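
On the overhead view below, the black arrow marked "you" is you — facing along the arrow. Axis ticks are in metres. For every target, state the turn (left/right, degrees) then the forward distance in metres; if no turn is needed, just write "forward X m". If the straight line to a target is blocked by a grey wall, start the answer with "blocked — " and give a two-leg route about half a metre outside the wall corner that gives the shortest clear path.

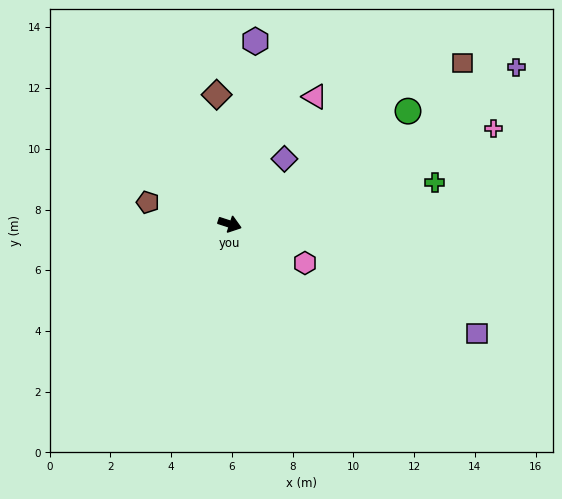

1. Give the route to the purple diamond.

turn left 68°, forward 2.8 m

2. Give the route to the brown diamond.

turn left 114°, forward 4.3 m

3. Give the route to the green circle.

turn left 50°, forward 6.9 m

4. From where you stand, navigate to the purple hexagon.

turn left 100°, forward 6.1 m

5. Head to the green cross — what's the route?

turn left 29°, forward 6.9 m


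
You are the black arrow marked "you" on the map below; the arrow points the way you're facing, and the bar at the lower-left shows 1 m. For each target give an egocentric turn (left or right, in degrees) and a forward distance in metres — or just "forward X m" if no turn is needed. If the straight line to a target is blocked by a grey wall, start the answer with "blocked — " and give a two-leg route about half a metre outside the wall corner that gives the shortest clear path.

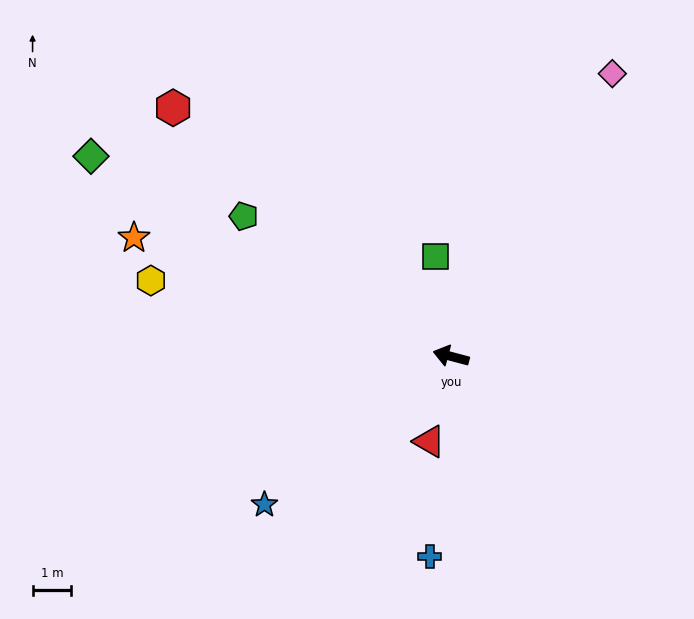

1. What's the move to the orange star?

turn right 6°, forward 8.7 m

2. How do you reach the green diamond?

turn right 14°, forward 10.6 m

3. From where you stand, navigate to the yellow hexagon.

forward 8.0 m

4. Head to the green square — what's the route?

turn right 66°, forward 2.6 m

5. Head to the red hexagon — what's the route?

turn right 27°, forward 9.6 m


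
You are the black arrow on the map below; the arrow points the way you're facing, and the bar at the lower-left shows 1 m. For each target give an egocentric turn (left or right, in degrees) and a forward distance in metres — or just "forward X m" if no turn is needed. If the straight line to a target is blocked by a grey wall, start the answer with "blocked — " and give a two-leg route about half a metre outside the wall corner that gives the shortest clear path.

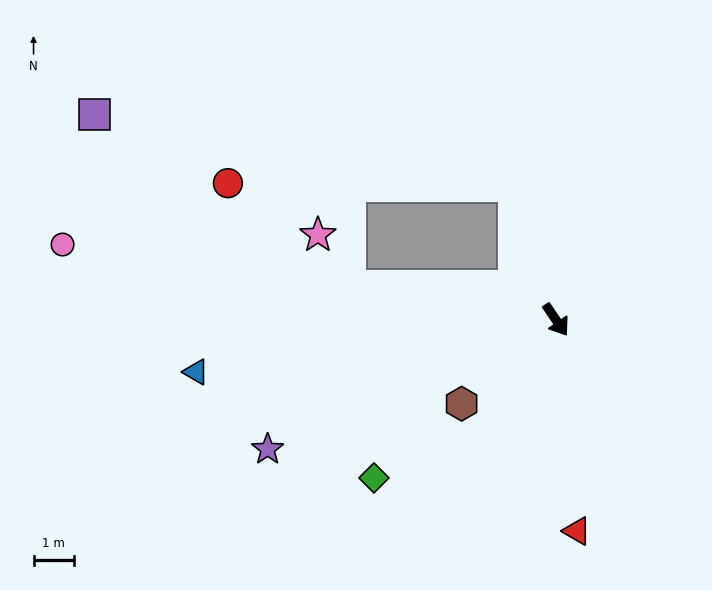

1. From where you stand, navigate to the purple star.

turn right 100°, forward 7.9 m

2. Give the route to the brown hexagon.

turn right 83°, forward 3.1 m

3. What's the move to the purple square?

blocked — turn left 162°, forward 3.5 m, then turn left 64°, forward 10.6 m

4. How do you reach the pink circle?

turn right 133°, forward 12.4 m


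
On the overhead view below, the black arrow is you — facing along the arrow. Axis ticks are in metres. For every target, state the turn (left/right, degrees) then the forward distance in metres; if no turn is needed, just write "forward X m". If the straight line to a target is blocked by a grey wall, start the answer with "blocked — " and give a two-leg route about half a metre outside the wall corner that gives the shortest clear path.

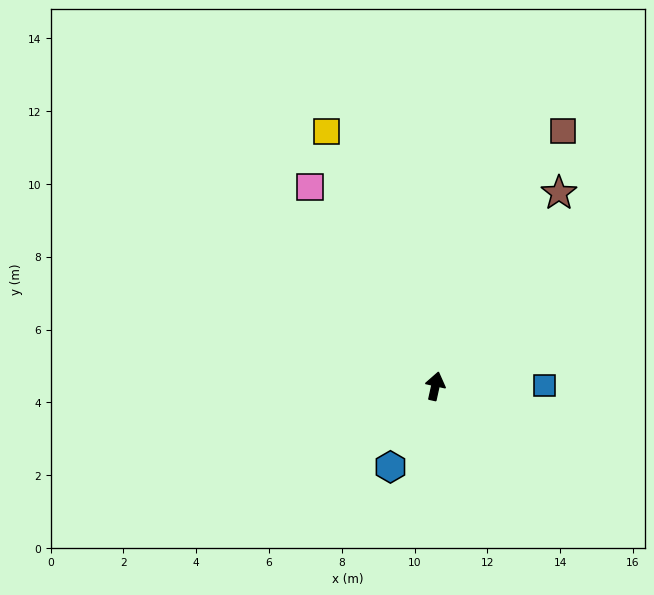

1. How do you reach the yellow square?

turn left 36°, forward 7.6 m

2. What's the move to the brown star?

turn right 20°, forward 6.3 m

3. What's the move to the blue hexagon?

turn left 163°, forward 2.5 m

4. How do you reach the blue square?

turn right 77°, forward 3.0 m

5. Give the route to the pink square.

turn left 45°, forward 6.5 m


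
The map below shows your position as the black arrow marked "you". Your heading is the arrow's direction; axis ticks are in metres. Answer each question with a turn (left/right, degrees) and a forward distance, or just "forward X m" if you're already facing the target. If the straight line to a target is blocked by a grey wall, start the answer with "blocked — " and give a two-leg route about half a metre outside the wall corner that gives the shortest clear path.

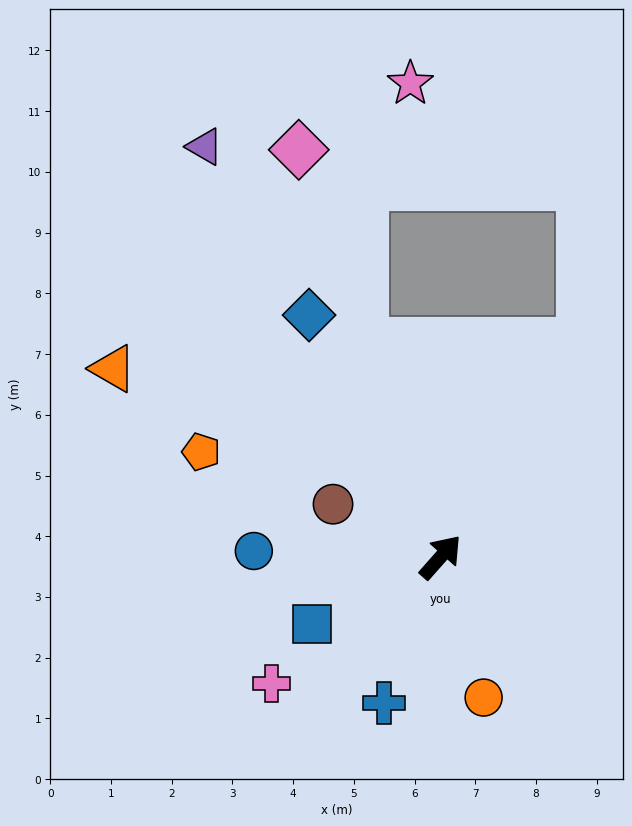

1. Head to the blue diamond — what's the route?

turn left 70°, forward 4.5 m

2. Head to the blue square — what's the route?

turn left 159°, forward 2.4 m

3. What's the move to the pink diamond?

turn left 61°, forward 7.1 m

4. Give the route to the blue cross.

turn right 160°, forward 2.6 m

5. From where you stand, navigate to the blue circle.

turn left 130°, forward 3.1 m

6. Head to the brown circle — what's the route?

turn left 105°, forward 2.0 m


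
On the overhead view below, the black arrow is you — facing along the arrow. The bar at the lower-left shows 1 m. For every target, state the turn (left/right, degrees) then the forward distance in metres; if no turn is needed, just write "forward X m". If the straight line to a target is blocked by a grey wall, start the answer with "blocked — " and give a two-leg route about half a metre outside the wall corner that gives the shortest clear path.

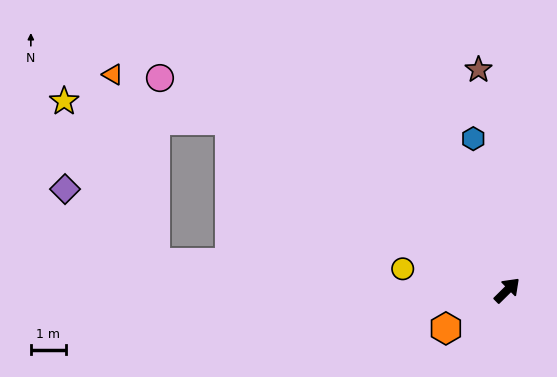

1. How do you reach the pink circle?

turn left 104°, forward 11.7 m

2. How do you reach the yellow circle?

turn left 124°, forward 3.1 m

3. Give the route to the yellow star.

blocked — turn left 104°, forward 9.4 m, then turn left 25°, forward 4.8 m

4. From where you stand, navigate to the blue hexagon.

turn left 58°, forward 4.5 m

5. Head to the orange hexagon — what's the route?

turn left 167°, forward 2.1 m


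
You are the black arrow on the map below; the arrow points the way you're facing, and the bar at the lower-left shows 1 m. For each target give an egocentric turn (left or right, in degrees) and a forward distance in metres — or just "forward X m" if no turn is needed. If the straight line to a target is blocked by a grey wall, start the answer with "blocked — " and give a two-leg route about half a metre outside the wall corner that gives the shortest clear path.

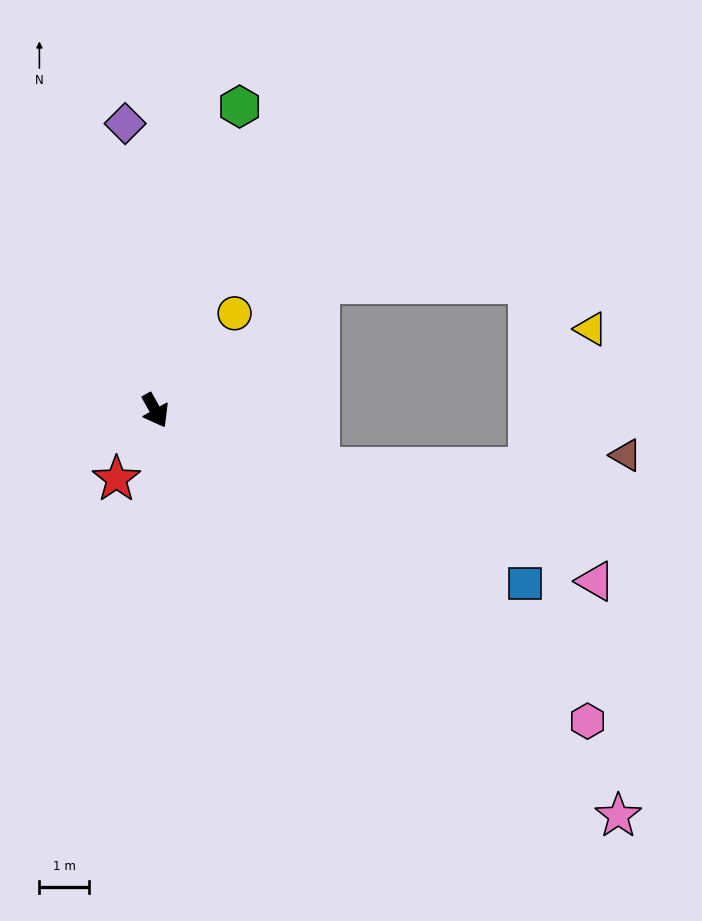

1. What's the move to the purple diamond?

turn left 157°, forward 5.8 m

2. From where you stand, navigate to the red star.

turn right 59°, forward 1.6 m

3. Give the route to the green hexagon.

turn left 135°, forward 6.3 m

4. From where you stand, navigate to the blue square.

turn left 36°, forward 8.2 m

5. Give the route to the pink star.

turn left 20°, forward 12.4 m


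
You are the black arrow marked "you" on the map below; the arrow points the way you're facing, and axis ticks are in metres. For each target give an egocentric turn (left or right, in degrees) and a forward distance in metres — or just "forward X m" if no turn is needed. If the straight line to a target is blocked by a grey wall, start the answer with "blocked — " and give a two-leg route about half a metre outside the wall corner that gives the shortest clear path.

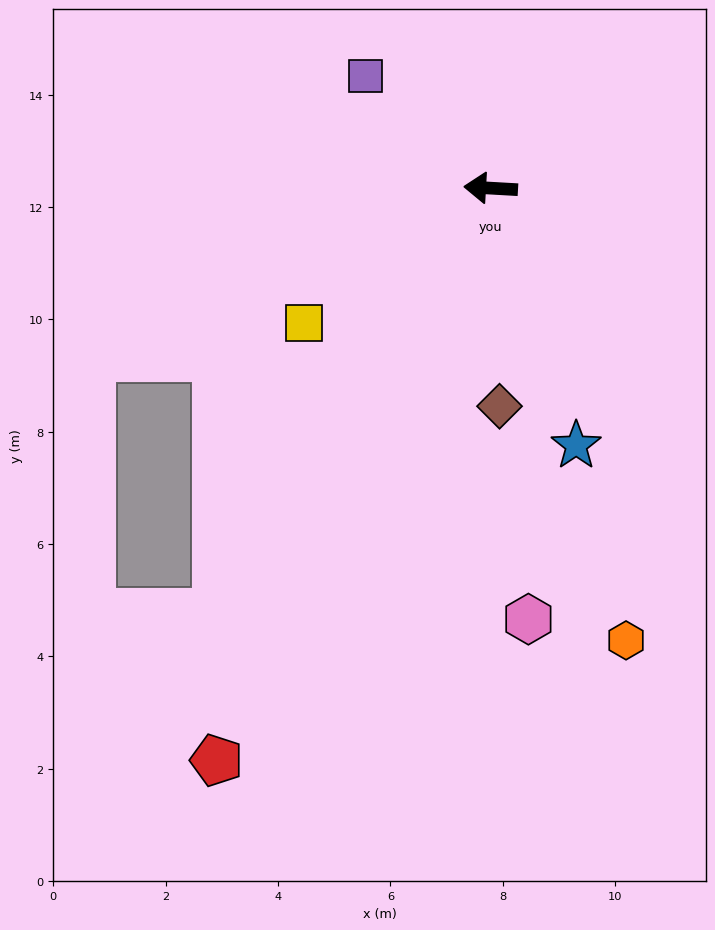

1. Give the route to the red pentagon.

turn left 68°, forward 11.3 m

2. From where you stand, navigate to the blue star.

turn left 112°, forward 4.8 m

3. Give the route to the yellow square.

turn left 39°, forward 4.1 m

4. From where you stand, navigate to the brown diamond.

turn left 96°, forward 3.9 m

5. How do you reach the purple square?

turn right 39°, forward 3.0 m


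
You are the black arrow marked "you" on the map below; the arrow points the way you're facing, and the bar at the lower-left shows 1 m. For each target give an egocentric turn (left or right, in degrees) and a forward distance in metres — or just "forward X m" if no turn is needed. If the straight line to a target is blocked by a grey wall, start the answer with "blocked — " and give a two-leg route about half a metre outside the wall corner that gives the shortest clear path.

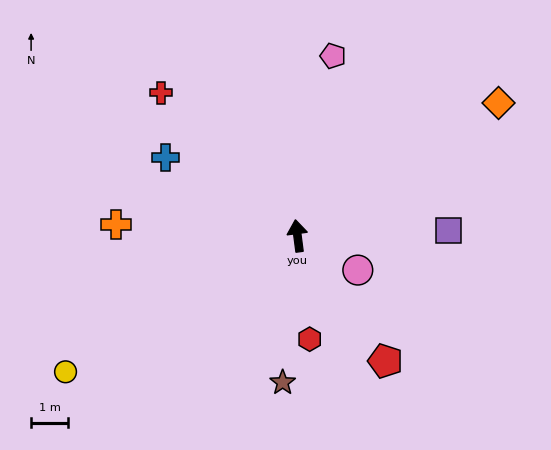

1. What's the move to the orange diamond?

turn right 64°, forward 6.6 m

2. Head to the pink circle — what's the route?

turn right 127°, forward 1.9 m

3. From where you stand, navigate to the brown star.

turn left 167°, forward 4.0 m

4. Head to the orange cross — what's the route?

turn left 79°, forward 5.0 m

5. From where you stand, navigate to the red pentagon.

turn right 152°, forward 4.2 m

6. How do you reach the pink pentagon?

turn right 19°, forward 5.0 m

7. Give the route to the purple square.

turn right 95°, forward 4.1 m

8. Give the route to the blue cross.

turn left 52°, forward 4.2 m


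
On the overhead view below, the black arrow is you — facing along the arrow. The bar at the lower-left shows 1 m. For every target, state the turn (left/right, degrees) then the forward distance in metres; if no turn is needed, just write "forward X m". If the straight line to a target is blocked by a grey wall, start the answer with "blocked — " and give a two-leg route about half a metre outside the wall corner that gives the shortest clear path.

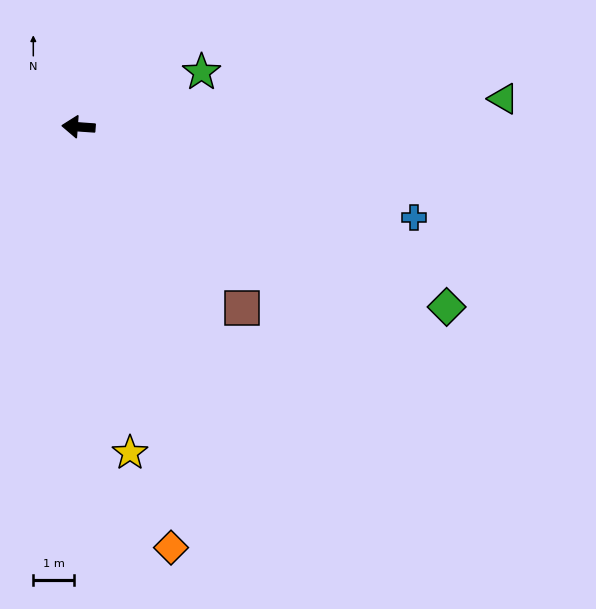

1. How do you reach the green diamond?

turn left 158°, forward 10.2 m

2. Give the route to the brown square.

turn left 136°, forward 6.1 m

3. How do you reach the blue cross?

turn left 169°, forward 8.6 m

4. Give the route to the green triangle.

turn right 172°, forward 10.6 m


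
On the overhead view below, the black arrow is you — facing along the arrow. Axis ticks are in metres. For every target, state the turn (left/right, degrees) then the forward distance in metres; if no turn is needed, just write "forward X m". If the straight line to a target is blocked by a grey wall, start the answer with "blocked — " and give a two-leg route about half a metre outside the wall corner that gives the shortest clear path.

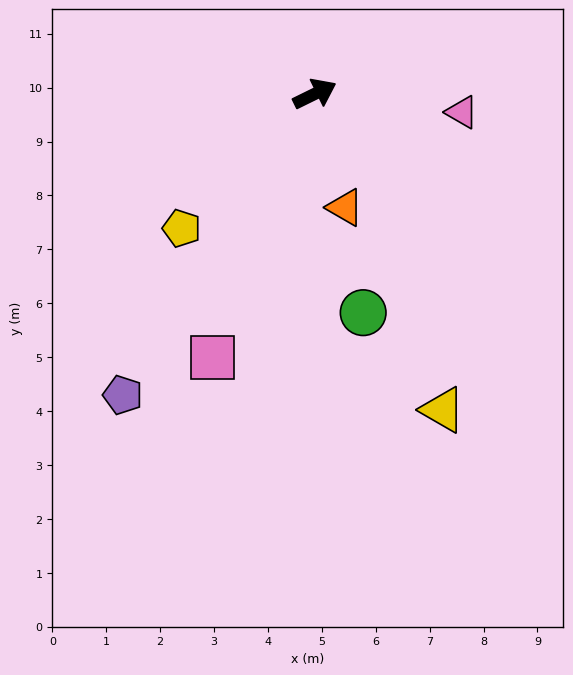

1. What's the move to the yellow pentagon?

turn right 161°, forward 3.5 m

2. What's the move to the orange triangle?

turn right 101°, forward 2.2 m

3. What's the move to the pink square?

turn right 137°, forward 5.2 m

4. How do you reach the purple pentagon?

turn right 149°, forward 6.6 m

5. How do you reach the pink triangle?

turn right 33°, forward 2.7 m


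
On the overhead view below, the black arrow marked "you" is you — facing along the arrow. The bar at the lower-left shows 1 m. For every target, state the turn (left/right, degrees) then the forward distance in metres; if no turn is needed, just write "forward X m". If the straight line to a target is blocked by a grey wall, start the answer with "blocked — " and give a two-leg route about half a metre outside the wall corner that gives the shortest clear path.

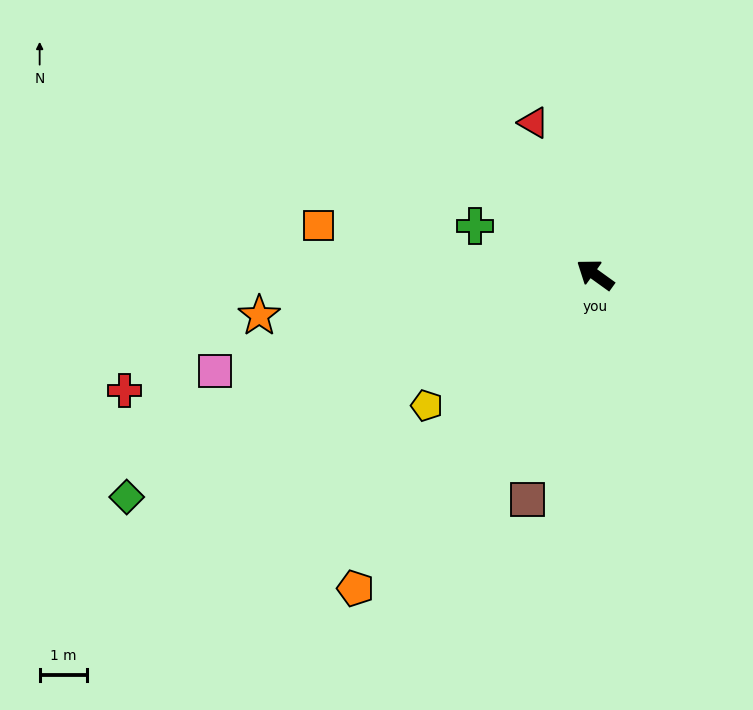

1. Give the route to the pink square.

turn left 50°, forward 8.2 m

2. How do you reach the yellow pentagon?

turn left 74°, forward 4.5 m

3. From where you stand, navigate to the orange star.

turn left 43°, forward 7.1 m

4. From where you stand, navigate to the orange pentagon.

turn left 88°, forward 8.3 m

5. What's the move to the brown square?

turn left 109°, forward 4.9 m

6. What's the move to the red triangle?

turn right 32°, forward 3.4 m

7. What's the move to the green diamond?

turn left 61°, forward 10.8 m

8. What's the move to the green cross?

turn left 14°, forward 2.7 m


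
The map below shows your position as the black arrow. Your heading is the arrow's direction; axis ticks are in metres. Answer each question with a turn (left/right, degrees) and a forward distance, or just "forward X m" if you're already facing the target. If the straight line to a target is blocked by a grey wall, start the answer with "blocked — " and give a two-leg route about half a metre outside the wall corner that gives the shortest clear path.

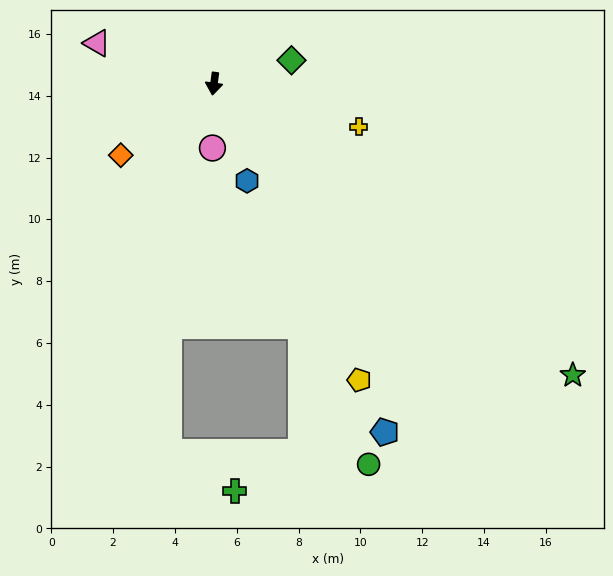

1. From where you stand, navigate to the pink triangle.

turn right 102°, forward 4.0 m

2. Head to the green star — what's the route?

turn left 59°, forward 15.0 m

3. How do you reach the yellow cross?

turn left 81°, forward 4.9 m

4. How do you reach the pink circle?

turn left 6°, forward 2.1 m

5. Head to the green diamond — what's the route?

turn left 114°, forward 2.6 m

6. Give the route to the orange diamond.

turn right 45°, forward 3.8 m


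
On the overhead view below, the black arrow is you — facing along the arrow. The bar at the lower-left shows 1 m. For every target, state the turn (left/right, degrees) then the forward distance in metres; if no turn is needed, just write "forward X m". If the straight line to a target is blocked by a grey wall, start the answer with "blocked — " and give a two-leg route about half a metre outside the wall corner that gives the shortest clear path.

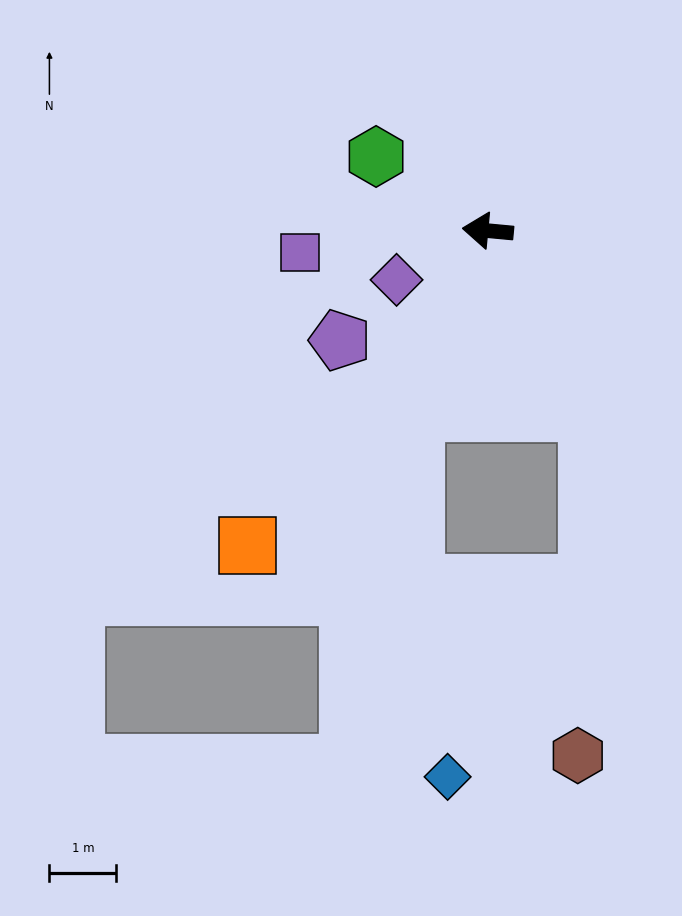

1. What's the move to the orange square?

turn left 58°, forward 5.9 m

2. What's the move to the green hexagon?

turn right 28°, forward 2.0 m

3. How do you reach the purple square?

turn left 12°, forward 2.8 m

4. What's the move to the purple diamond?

turn left 34°, forward 1.5 m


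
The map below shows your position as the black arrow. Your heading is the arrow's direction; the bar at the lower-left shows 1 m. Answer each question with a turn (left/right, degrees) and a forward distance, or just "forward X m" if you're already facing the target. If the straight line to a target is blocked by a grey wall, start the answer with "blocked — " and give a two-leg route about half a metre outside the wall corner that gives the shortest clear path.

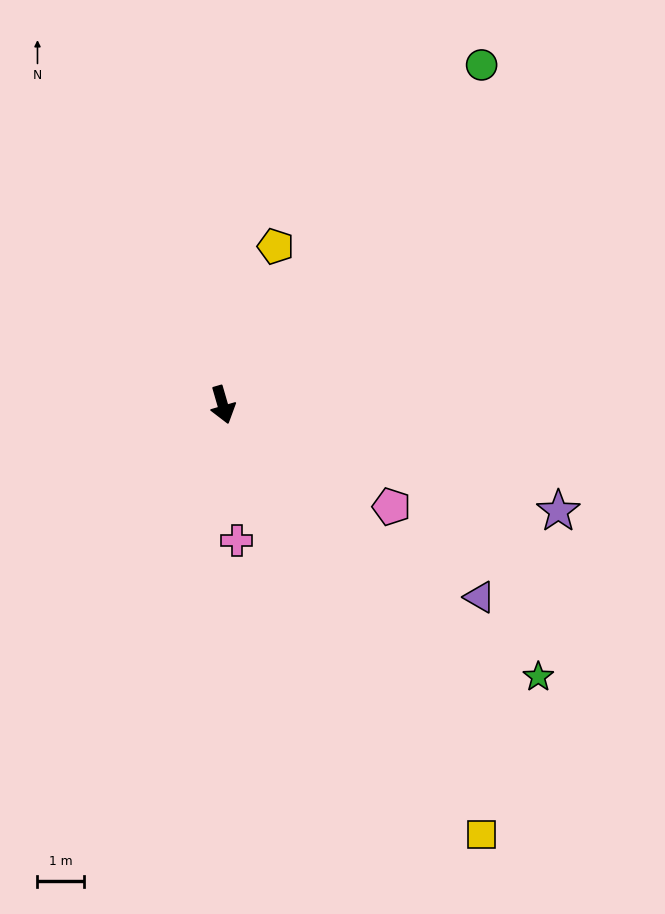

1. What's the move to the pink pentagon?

turn left 43°, forward 4.3 m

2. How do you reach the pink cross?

turn right 10°, forward 2.9 m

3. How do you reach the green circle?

turn left 127°, forward 9.2 m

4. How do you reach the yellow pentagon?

turn left 145°, forward 3.6 m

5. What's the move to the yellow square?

turn left 15°, forward 10.9 m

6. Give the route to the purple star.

turn left 56°, forward 7.6 m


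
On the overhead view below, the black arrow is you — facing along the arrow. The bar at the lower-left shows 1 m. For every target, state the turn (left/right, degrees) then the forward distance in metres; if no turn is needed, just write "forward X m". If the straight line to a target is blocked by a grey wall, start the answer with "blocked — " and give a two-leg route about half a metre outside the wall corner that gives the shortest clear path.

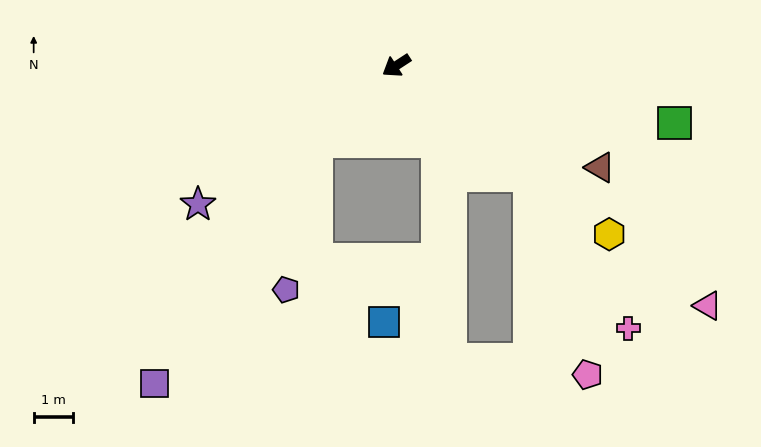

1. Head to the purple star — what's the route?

forward 6.2 m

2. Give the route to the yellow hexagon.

turn left 109°, forward 7.0 m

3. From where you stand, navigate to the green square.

turn left 135°, forward 7.3 m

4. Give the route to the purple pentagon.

blocked — turn left 10°, forward 2.8 m, then turn left 36°, forward 3.9 m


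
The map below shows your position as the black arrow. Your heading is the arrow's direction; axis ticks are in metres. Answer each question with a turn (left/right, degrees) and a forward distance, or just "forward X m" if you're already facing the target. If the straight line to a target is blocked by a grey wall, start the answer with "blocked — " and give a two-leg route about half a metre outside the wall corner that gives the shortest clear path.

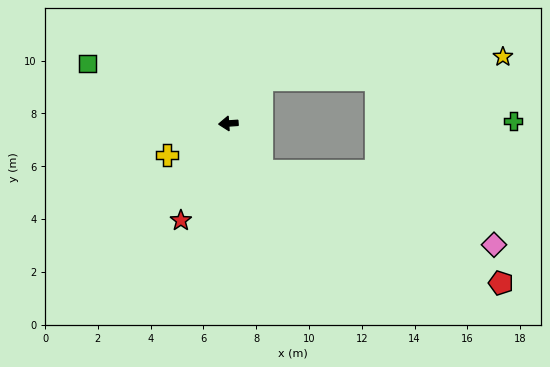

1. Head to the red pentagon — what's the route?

blocked — turn left 122°, forward 2.2 m, then turn left 29°, forward 10.0 m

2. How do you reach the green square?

turn right 27°, forward 5.8 m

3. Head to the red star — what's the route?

turn left 60°, forward 4.1 m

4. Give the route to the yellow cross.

turn left 23°, forward 2.6 m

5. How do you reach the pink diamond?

blocked — turn left 122°, forward 2.2 m, then turn left 36°, forward 9.2 m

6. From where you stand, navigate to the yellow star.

blocked — turn right 132°, forward 2.1 m, then turn right 46°, forward 9.2 m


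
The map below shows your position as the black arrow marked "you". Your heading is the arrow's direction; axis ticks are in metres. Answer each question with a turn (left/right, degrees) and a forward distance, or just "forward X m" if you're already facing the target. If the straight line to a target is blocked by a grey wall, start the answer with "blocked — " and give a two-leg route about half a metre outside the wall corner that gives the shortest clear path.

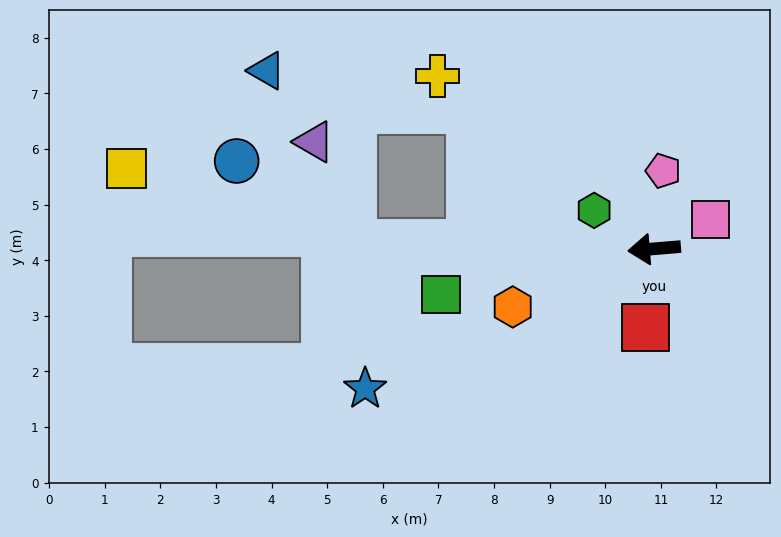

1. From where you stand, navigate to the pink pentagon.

turn right 101°, forward 1.4 m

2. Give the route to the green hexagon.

turn right 37°, forward 1.3 m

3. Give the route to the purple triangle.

blocked — turn right 6°, forward 5.4 m, then turn right 68°, forward 2.0 m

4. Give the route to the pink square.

turn right 158°, forward 1.1 m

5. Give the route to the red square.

turn left 79°, forward 1.4 m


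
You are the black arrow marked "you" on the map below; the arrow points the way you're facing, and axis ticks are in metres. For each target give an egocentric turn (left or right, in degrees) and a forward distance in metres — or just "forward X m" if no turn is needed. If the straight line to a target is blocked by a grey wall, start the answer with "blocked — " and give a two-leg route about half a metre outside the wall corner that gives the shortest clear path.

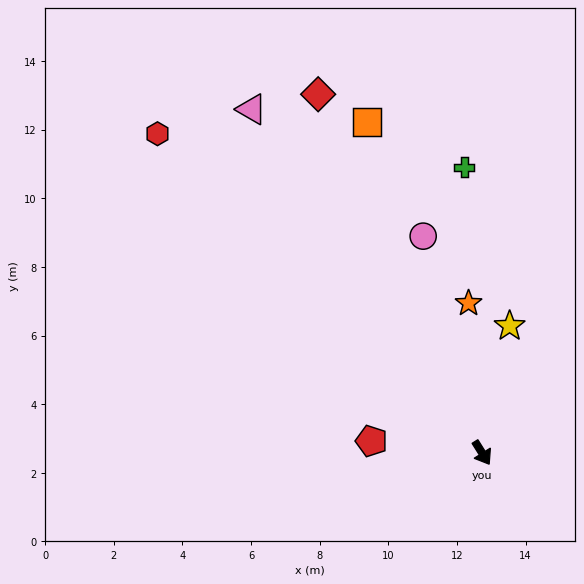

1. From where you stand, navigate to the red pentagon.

turn right 128°, forward 3.2 m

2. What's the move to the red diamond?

turn left 172°, forward 11.5 m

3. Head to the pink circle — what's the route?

turn left 163°, forward 6.5 m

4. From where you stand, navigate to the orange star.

turn left 153°, forward 4.4 m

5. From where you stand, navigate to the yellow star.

turn left 136°, forward 3.8 m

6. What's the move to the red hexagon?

turn right 167°, forward 13.3 m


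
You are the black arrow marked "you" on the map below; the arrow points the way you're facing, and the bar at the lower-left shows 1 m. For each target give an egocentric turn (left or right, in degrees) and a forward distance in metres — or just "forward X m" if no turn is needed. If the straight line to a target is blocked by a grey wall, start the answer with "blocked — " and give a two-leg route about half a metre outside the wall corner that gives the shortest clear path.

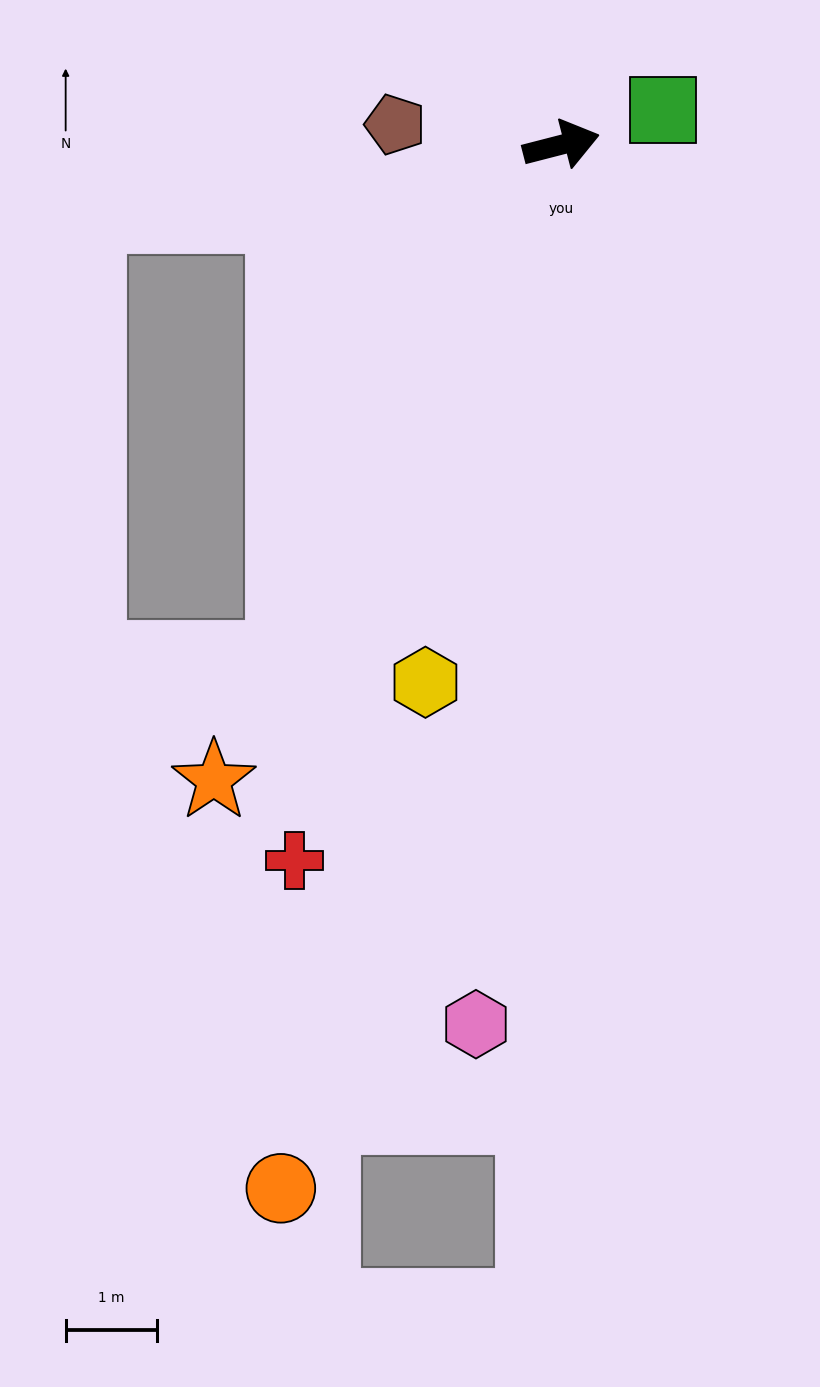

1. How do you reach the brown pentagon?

turn left 159°, forward 1.8 m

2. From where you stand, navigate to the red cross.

turn right 125°, forward 8.4 m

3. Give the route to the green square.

turn left 5°, forward 1.2 m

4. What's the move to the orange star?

turn right 133°, forward 7.9 m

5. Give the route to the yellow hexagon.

turn right 119°, forward 6.1 m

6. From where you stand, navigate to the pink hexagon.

turn right 110°, forward 9.7 m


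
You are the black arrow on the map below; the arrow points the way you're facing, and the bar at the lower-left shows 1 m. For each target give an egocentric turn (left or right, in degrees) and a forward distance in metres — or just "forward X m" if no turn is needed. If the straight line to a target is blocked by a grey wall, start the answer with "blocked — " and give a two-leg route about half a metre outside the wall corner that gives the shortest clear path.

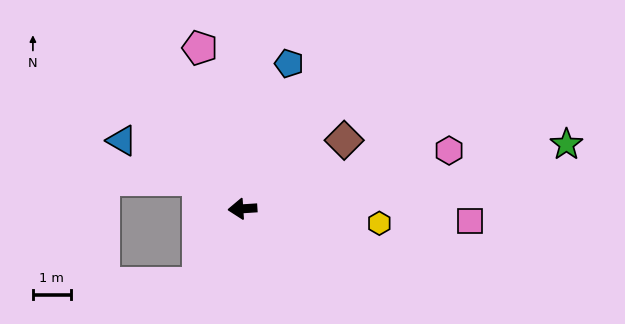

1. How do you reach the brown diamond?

turn right 150°, forward 3.3 m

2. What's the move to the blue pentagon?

turn right 111°, forward 4.0 m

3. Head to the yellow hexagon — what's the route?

turn left 170°, forward 3.6 m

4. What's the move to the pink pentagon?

turn right 79°, forward 4.4 m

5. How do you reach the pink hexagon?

turn right 168°, forward 5.7 m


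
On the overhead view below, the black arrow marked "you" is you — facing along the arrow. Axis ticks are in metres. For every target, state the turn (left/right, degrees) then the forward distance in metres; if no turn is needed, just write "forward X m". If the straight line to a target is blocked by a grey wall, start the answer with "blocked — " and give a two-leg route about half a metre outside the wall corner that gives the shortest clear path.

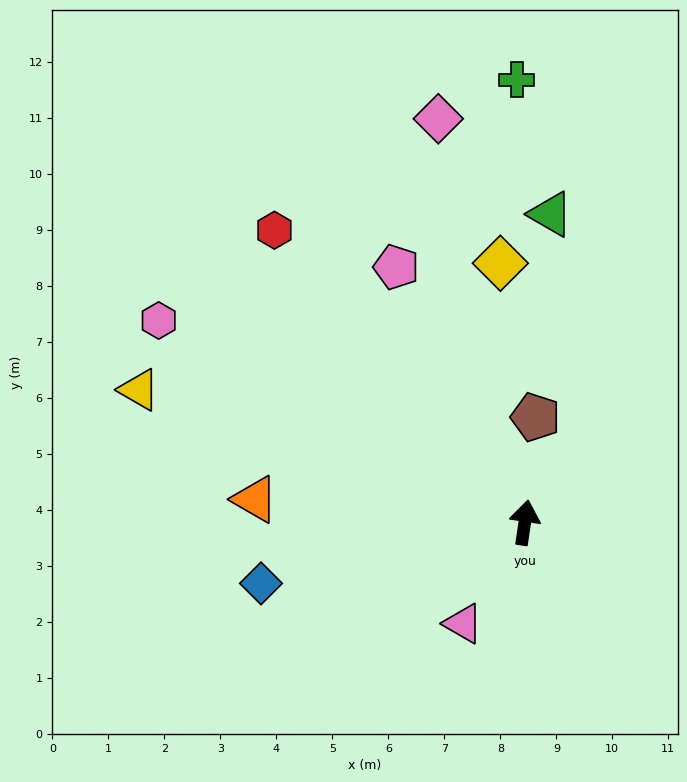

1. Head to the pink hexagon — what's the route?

turn left 69°, forward 7.5 m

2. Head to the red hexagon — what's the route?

turn left 49°, forward 6.9 m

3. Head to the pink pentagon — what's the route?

turn left 35°, forward 5.1 m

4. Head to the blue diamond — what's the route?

turn left 111°, forward 4.8 m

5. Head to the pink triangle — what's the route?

turn left 157°, forward 2.1 m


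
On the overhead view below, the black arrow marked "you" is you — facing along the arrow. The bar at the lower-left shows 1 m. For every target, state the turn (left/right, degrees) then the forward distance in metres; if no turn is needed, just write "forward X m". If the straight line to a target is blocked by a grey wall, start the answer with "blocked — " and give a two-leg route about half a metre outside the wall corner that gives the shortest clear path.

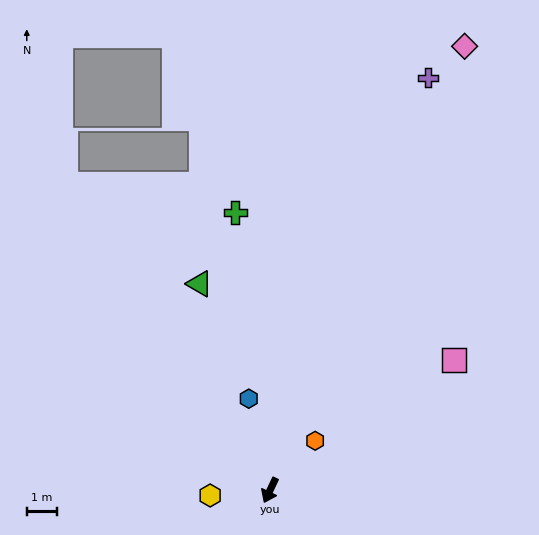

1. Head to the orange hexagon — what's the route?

turn left 163°, forward 2.2 m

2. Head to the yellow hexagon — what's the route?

turn right 60°, forward 2.0 m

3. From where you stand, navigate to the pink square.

turn left 151°, forward 7.6 m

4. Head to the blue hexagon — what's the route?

turn right 142°, forward 3.2 m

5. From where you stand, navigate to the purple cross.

turn right 176°, forward 14.8 m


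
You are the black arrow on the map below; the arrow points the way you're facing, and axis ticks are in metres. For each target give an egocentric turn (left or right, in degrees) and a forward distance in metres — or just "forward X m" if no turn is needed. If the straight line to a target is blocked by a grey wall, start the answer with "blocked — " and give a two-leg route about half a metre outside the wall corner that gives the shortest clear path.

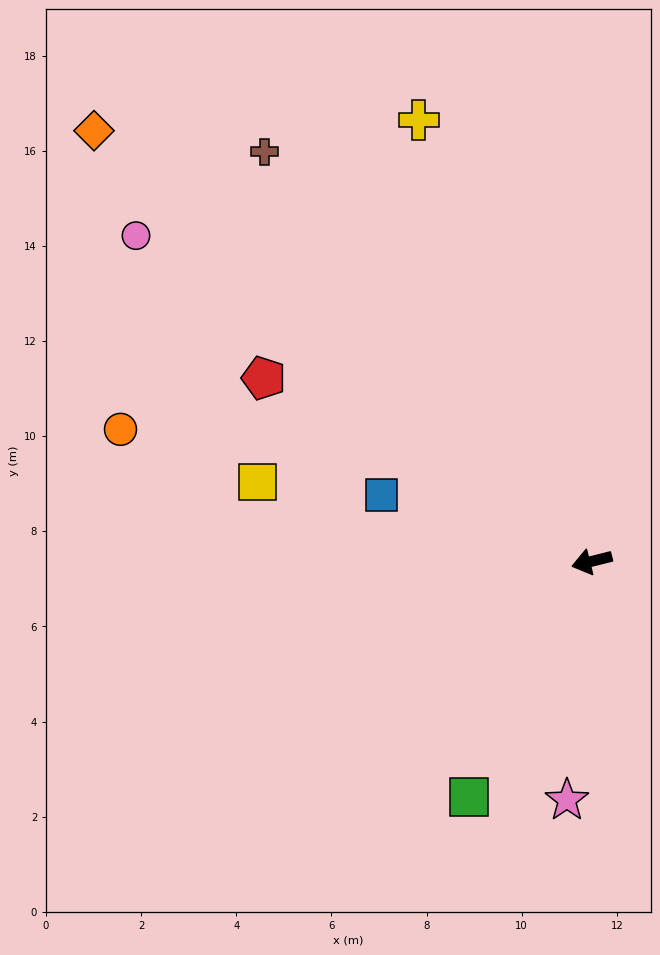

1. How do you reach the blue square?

turn right 31°, forward 4.6 m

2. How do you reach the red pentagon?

turn right 43°, forward 7.9 m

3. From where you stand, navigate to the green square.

turn left 48°, forward 5.6 m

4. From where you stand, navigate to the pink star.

turn left 70°, forward 5.0 m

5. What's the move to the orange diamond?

turn right 55°, forward 13.8 m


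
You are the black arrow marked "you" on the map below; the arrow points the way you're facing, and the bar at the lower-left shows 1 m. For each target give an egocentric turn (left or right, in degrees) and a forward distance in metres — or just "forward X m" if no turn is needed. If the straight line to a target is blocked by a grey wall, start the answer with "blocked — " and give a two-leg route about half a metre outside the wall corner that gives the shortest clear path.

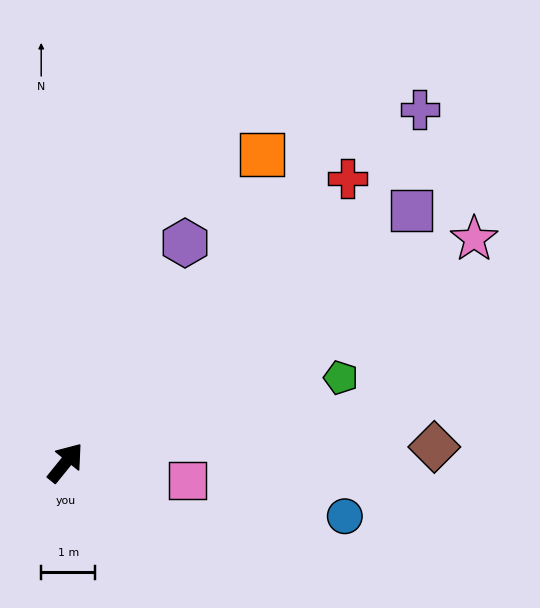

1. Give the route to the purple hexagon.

turn left 10°, forward 4.6 m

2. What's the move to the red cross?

turn right 6°, forward 7.4 m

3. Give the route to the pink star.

turn right 22°, forward 8.6 m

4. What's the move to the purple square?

turn right 15°, forward 7.9 m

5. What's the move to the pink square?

turn right 59°, forward 2.3 m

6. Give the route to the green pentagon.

turn right 34°, forward 5.3 m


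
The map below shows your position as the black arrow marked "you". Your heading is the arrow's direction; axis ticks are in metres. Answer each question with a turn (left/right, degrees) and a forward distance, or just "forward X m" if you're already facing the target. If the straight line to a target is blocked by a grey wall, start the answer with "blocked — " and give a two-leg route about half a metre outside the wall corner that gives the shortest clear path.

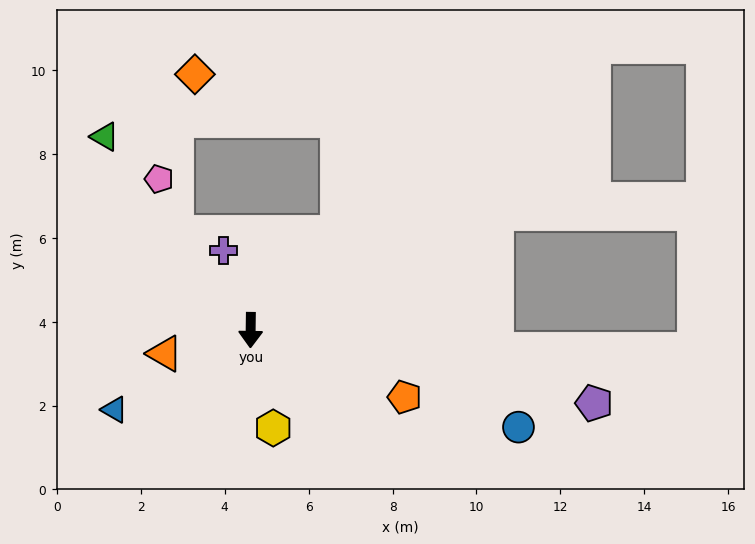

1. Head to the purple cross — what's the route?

turn right 160°, forward 2.0 m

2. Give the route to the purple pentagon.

turn left 79°, forward 8.4 m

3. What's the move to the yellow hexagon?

turn left 14°, forward 2.4 m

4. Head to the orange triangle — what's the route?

turn right 74°, forward 2.1 m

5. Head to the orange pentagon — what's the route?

turn left 67°, forward 4.0 m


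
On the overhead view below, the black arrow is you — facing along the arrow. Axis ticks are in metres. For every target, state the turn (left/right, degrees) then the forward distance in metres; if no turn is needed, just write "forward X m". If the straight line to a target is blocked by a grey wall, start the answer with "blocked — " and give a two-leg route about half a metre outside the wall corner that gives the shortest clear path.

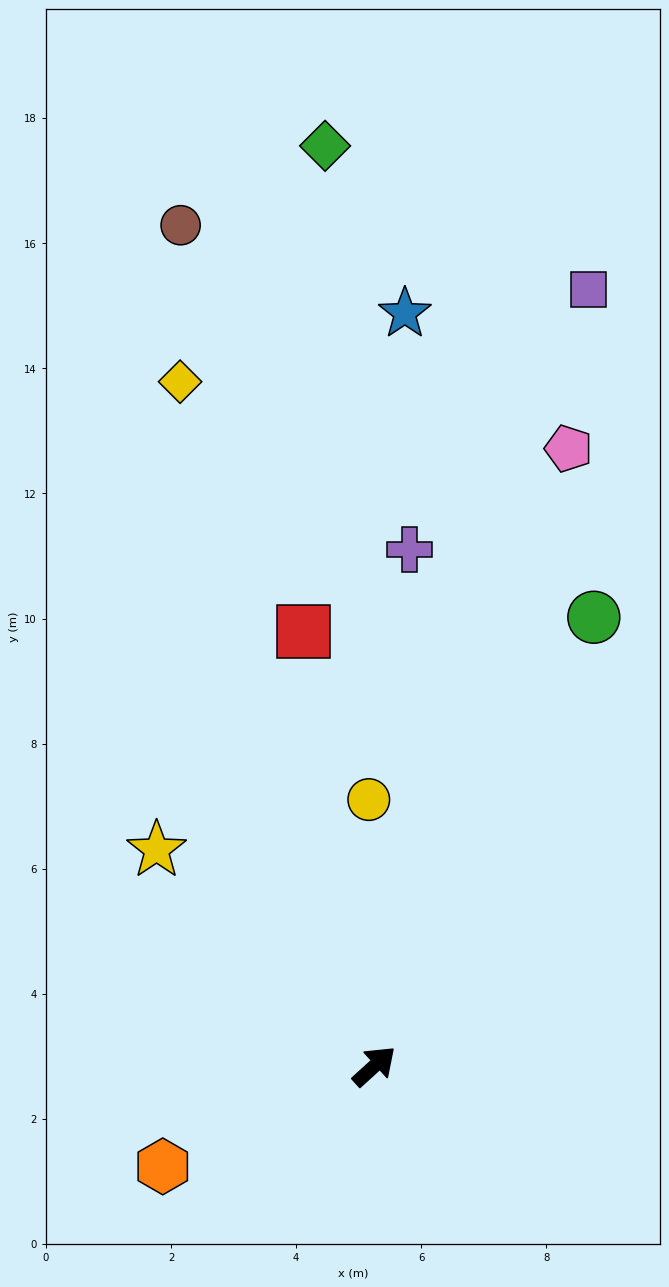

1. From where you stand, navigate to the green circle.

turn left 22°, forward 8.0 m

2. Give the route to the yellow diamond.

turn left 64°, forward 11.4 m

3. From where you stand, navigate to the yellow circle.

turn left 49°, forward 4.3 m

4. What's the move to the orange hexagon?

turn left 163°, forward 3.7 m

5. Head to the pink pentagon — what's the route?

turn left 30°, forward 10.4 m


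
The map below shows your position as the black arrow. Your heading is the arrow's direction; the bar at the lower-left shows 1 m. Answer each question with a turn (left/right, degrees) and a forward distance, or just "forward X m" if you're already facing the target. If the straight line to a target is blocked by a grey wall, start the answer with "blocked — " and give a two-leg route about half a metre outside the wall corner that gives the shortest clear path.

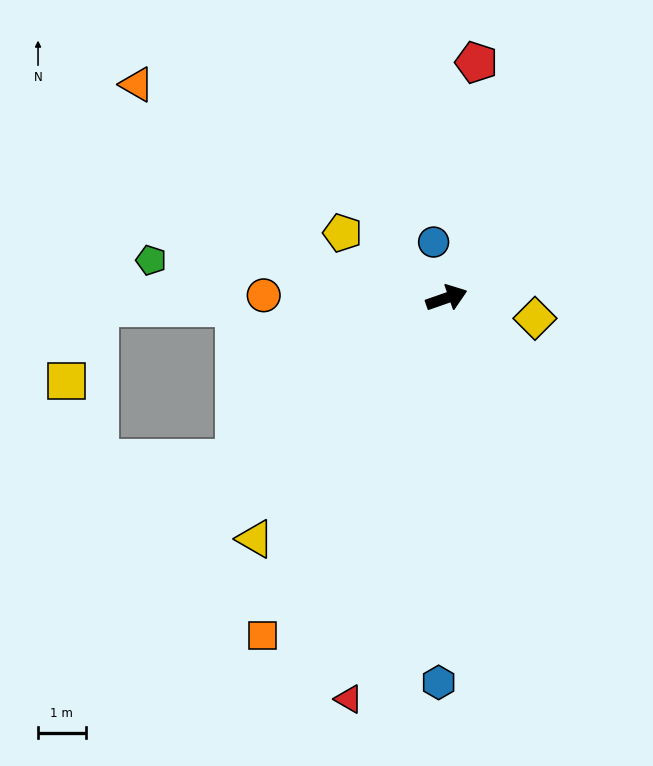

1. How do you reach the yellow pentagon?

turn left 129°, forward 2.6 m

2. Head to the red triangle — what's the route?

turn right 123°, forward 8.7 m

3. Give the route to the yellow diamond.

turn right 32°, forward 1.9 m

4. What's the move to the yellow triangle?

turn right 148°, forward 6.5 m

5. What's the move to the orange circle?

turn left 160°, forward 3.8 m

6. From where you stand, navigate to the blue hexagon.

turn right 110°, forward 8.1 m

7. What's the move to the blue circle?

turn left 84°, forward 1.2 m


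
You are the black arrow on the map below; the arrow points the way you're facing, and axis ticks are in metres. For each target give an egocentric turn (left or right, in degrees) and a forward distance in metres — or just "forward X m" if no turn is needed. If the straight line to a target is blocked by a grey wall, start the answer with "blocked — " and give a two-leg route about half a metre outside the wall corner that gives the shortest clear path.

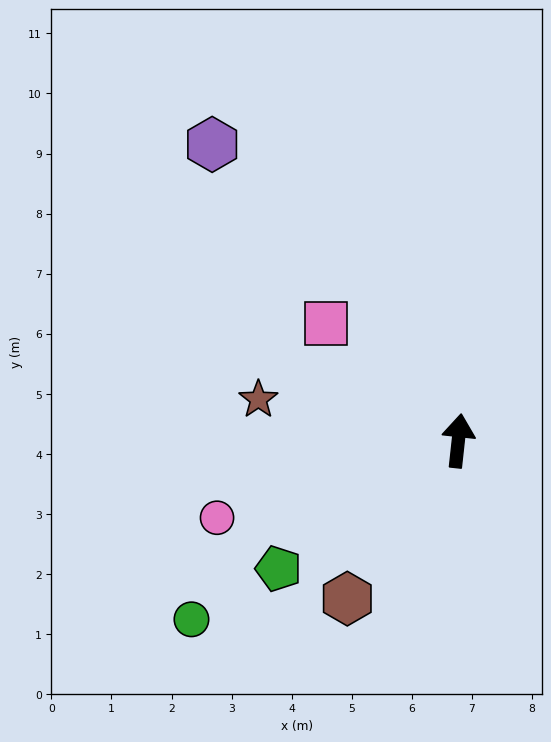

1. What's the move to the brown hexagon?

turn left 151°, forward 3.2 m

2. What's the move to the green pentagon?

turn left 132°, forward 3.7 m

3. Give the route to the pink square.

turn left 55°, forward 2.9 m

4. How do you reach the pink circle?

turn left 114°, forward 4.2 m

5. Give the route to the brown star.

turn left 85°, forward 3.4 m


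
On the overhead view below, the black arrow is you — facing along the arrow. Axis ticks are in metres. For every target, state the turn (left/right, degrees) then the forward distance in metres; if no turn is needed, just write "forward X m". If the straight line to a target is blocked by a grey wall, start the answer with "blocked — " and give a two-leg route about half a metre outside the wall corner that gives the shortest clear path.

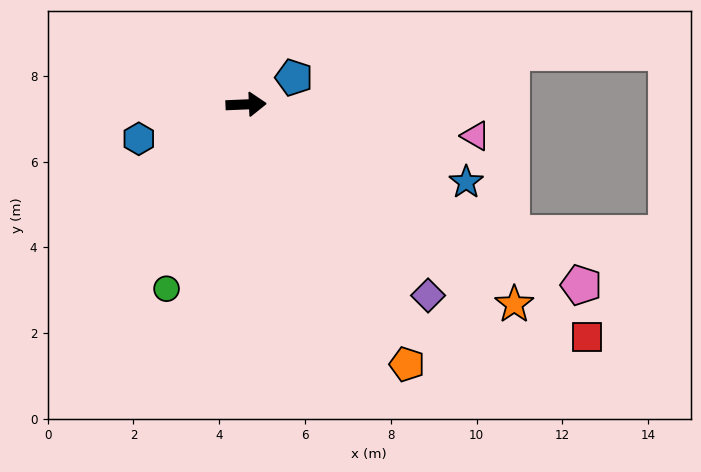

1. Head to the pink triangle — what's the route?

turn right 10°, forward 5.4 m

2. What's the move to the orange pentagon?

turn right 61°, forward 7.1 m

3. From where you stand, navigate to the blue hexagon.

turn right 165°, forward 2.6 m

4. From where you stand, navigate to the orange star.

turn right 39°, forward 7.8 m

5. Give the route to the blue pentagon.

turn left 27°, forward 1.3 m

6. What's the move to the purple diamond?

turn right 49°, forward 6.2 m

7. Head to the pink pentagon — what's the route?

turn right 31°, forward 8.9 m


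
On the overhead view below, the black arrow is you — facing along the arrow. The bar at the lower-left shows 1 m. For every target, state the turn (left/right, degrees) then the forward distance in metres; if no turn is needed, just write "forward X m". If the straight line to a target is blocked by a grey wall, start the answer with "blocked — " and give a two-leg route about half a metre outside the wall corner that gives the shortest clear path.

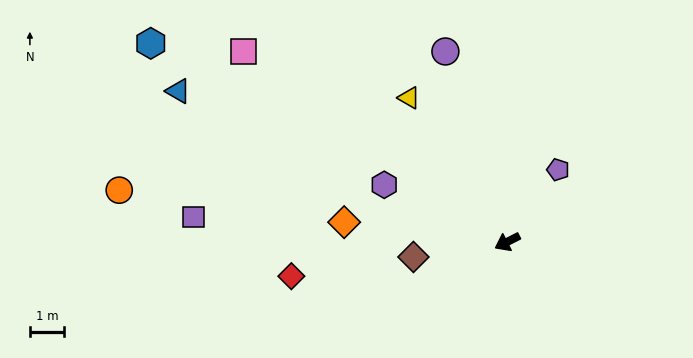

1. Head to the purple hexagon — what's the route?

turn right 52°, forward 4.0 m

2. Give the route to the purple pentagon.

turn right 152°, forward 2.6 m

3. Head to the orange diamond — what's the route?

turn right 34°, forward 4.8 m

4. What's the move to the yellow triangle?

turn right 83°, forward 5.1 m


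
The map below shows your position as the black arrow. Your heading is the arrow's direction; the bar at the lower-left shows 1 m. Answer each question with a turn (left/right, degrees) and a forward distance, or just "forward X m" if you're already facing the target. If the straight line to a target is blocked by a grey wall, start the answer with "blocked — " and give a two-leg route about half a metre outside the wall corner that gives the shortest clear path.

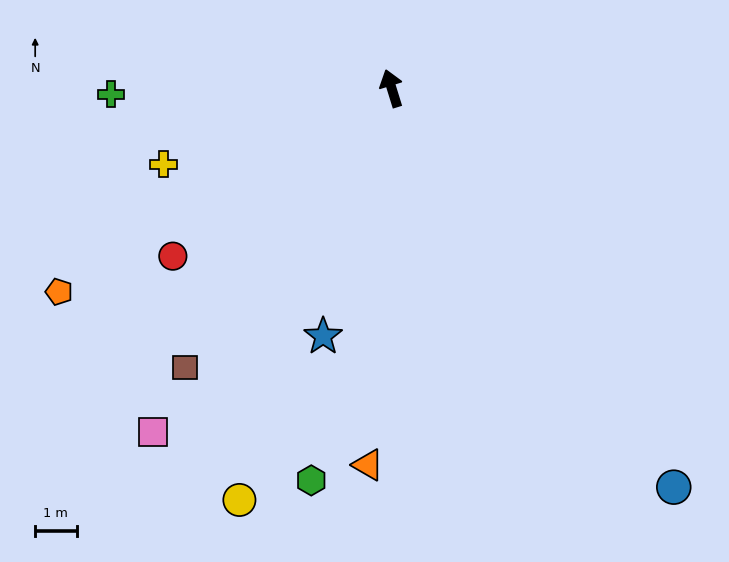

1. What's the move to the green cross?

turn left 74°, forward 6.8 m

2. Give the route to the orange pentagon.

turn left 104°, forward 9.4 m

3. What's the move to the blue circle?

turn right 162°, forward 11.8 m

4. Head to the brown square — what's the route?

turn left 126°, forward 8.4 m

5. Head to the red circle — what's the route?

turn left 110°, forward 6.7 m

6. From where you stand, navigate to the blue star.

turn left 147°, forward 6.2 m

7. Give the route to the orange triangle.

turn left 159°, forward 9.1 m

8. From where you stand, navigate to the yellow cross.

turn left 91°, forward 5.8 m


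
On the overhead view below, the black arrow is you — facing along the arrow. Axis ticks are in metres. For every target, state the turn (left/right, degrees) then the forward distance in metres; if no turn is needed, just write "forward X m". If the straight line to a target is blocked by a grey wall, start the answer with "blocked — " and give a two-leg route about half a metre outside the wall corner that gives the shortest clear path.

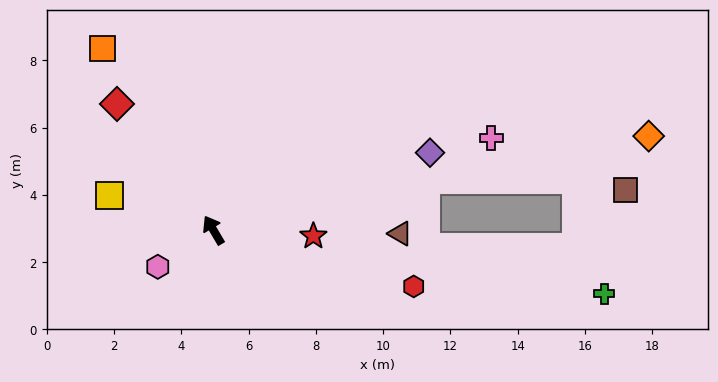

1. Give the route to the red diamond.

turn left 7°, forward 4.7 m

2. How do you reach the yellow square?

turn left 41°, forward 3.2 m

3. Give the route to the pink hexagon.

turn left 93°, forward 2.0 m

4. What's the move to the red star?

turn right 124°, forward 3.0 m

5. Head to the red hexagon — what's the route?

turn right 136°, forward 6.2 m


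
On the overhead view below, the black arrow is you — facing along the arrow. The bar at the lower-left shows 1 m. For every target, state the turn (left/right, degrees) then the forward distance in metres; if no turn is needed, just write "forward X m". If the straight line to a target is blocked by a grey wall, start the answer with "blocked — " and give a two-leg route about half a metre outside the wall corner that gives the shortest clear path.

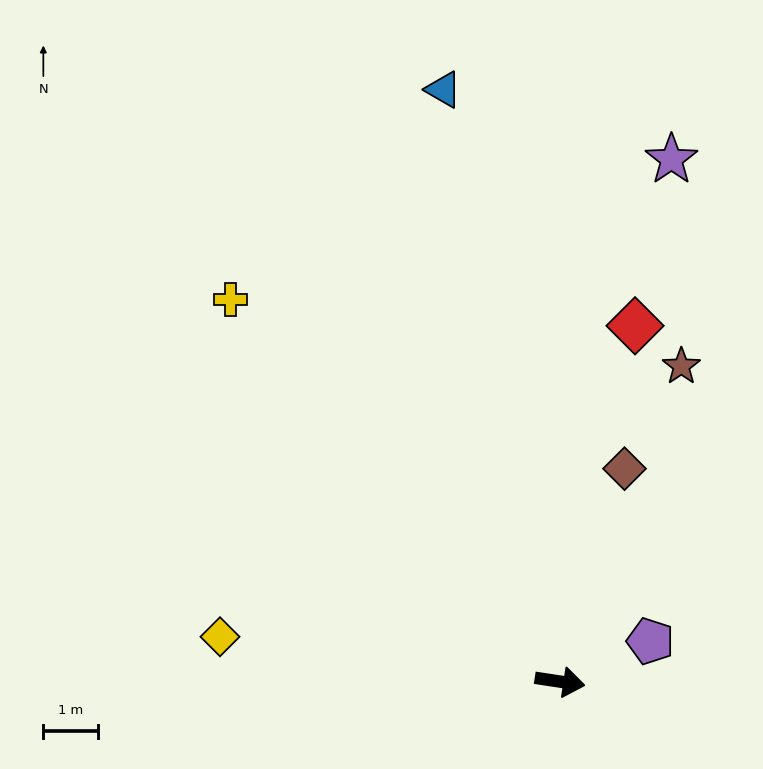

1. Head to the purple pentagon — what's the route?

turn left 33°, forward 1.8 m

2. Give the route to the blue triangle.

turn left 110°, forward 11.0 m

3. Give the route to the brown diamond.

turn left 82°, forward 4.1 m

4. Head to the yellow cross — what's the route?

turn left 139°, forward 9.2 m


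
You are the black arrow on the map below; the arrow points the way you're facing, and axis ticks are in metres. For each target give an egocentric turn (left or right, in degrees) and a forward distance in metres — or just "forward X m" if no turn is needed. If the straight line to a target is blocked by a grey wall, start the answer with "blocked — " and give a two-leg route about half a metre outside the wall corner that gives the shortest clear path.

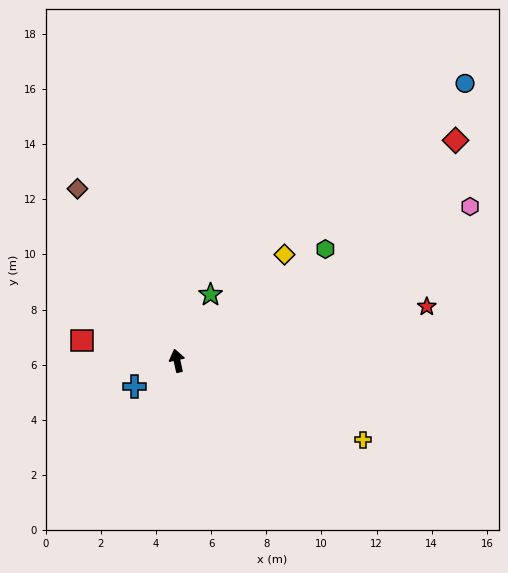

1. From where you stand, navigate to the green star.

turn right 39°, forward 2.7 m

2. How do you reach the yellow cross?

turn right 126°, forward 7.3 m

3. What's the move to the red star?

turn right 90°, forward 9.3 m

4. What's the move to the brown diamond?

turn left 18°, forward 7.2 m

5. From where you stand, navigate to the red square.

turn left 65°, forward 3.5 m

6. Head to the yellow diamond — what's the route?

turn right 58°, forward 5.5 m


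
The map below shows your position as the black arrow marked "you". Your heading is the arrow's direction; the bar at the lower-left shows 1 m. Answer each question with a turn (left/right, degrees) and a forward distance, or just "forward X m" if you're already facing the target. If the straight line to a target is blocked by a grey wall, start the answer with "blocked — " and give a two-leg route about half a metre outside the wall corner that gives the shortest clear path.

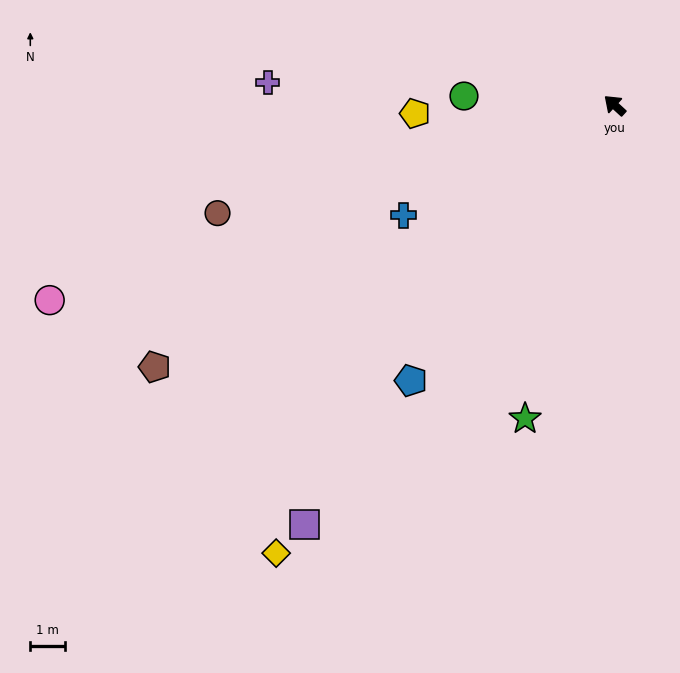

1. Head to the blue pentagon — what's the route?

turn left 96°, forward 9.9 m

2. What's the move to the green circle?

turn left 39°, forward 4.4 m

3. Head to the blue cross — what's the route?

turn left 70°, forward 6.9 m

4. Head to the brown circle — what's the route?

turn left 58°, forward 11.9 m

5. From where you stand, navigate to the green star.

turn left 117°, forward 9.4 m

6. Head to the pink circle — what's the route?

turn left 61°, forward 17.2 m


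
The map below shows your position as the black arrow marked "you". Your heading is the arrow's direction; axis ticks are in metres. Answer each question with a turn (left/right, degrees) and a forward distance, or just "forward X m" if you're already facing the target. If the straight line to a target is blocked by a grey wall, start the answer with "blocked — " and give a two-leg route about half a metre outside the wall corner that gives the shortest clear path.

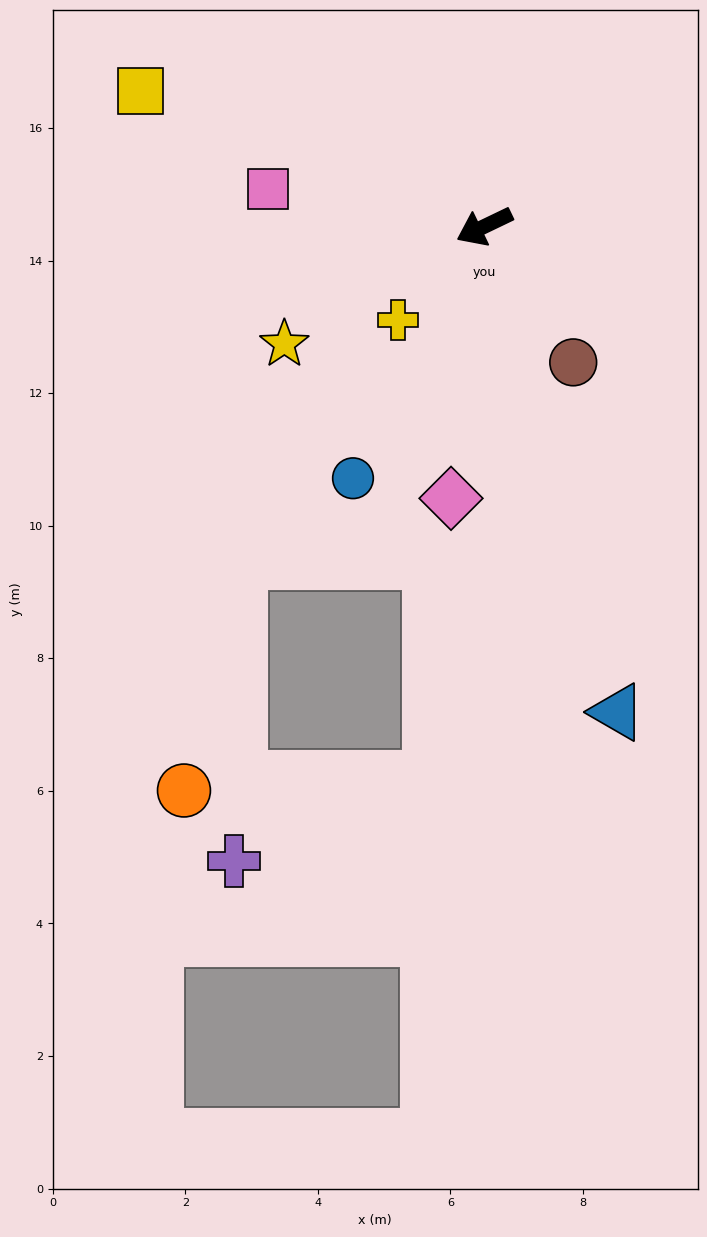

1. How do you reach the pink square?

turn right 35°, forward 3.3 m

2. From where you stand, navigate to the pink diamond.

turn left 57°, forward 4.1 m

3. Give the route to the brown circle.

turn left 97°, forward 2.5 m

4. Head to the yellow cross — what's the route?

turn left 22°, forward 1.9 m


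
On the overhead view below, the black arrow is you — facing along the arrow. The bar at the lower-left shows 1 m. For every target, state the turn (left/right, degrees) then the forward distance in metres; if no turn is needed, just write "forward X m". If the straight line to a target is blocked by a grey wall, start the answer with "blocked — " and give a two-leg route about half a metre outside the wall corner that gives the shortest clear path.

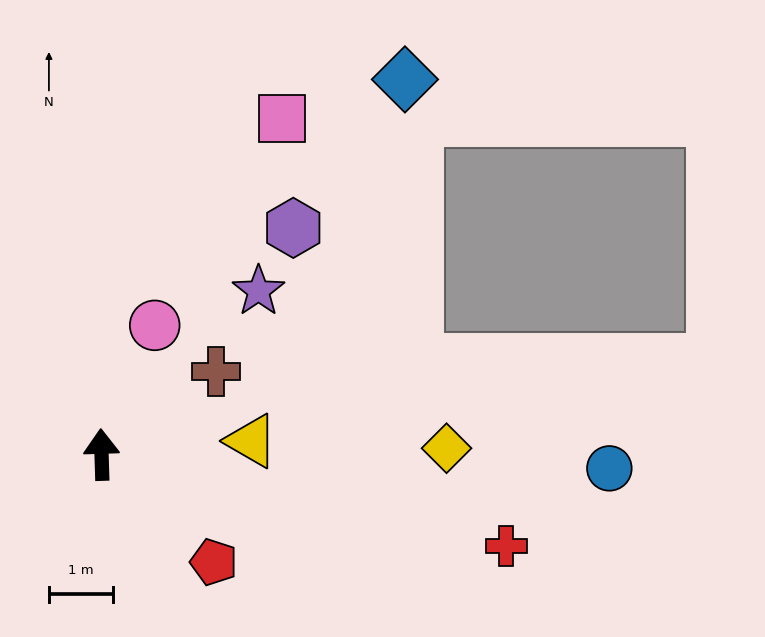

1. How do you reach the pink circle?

turn right 24°, forward 2.2 m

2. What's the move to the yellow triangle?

turn right 87°, forward 2.4 m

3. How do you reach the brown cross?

turn right 56°, forward 2.2 m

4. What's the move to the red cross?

turn right 105°, forward 6.5 m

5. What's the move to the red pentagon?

turn right 136°, forward 2.4 m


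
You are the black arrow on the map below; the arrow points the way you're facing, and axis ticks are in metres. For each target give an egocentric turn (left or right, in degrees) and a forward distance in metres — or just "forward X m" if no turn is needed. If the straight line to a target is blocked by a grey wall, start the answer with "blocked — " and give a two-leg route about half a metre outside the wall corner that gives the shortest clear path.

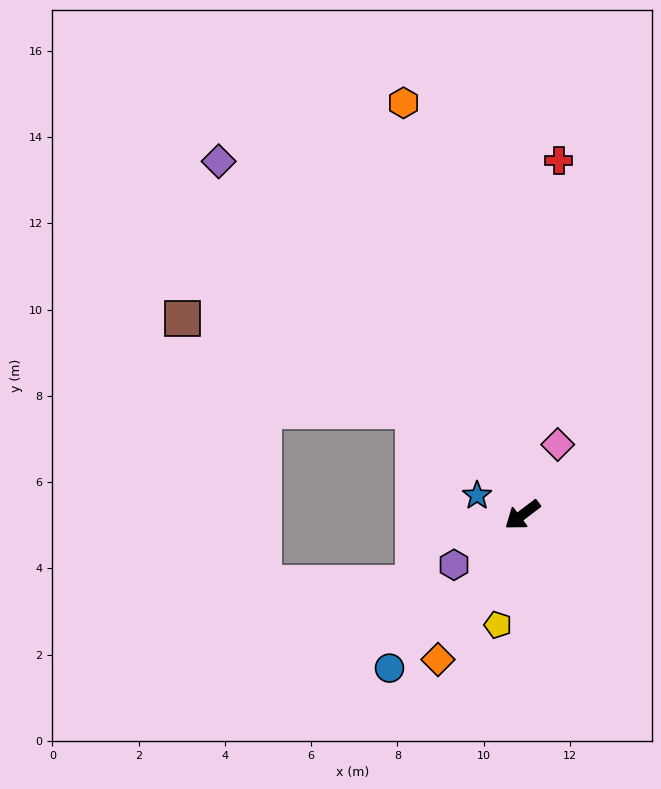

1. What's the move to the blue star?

turn right 60°, forward 1.1 m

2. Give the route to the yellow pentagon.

turn left 40°, forward 2.6 m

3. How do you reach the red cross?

turn right 133°, forward 8.3 m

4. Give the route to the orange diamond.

turn left 23°, forward 3.9 m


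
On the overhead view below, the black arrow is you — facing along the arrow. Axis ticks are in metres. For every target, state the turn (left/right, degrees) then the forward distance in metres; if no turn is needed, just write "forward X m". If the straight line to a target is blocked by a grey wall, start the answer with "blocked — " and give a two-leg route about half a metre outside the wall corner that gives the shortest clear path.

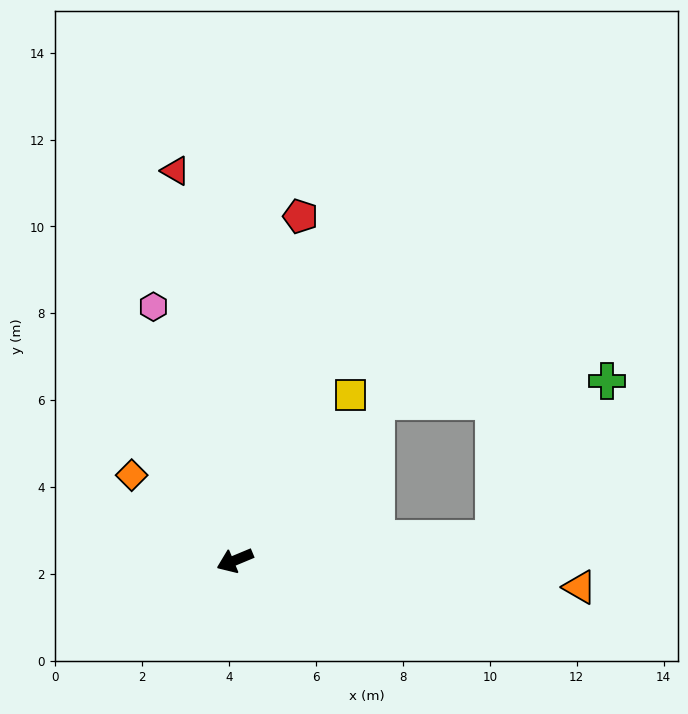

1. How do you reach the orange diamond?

turn right 62°, forward 3.1 m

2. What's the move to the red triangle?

turn right 104°, forward 9.1 m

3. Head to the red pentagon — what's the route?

turn right 123°, forward 8.1 m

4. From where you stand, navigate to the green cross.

blocked — turn left 162°, forward 6.0 m, then turn left 50°, forward 4.5 m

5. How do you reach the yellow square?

turn right 148°, forward 4.6 m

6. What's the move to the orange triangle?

turn left 153°, forward 8.0 m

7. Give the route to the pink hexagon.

turn right 95°, forward 6.1 m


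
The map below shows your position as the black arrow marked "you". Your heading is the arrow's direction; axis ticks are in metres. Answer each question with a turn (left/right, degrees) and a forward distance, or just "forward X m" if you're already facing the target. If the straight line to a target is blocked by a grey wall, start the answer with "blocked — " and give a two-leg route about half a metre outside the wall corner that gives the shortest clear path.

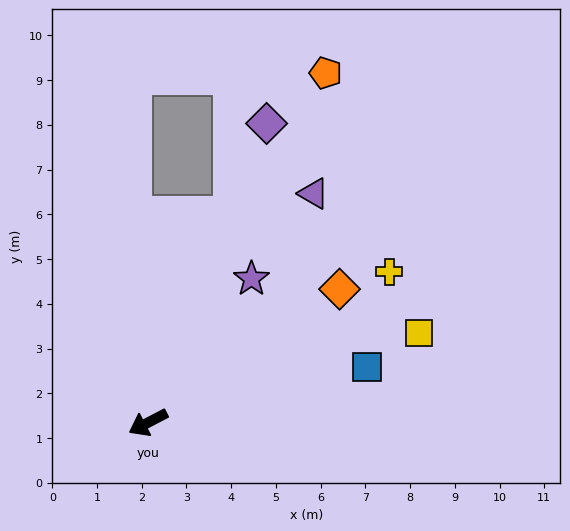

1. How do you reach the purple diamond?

turn right 139°, forward 7.2 m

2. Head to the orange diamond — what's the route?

turn right 173°, forward 5.2 m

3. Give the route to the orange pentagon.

turn right 145°, forward 8.8 m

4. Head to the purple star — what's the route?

turn right 153°, forward 4.0 m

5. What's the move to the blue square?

turn left 167°, forward 5.1 m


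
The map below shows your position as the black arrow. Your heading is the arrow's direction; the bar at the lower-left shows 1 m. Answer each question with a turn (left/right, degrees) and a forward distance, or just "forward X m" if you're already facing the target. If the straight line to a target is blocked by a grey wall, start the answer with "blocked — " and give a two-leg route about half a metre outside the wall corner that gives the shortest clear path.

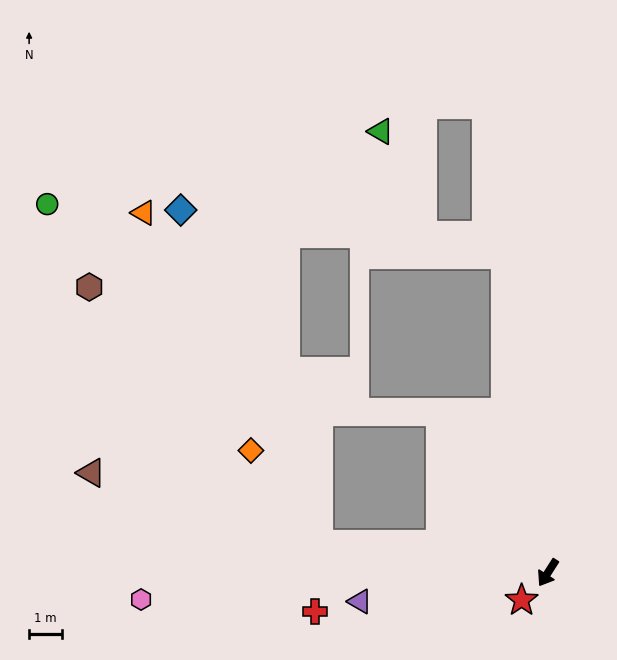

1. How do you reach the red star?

turn right 11°, forward 1.2 m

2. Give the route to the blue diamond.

blocked — turn right 65°, forward 7.0 m, then turn right 60°, forward 11.0 m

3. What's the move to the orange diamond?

blocked — turn right 65°, forward 7.0 m, then turn right 46°, forward 3.5 m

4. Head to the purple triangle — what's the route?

turn right 49°, forward 5.8 m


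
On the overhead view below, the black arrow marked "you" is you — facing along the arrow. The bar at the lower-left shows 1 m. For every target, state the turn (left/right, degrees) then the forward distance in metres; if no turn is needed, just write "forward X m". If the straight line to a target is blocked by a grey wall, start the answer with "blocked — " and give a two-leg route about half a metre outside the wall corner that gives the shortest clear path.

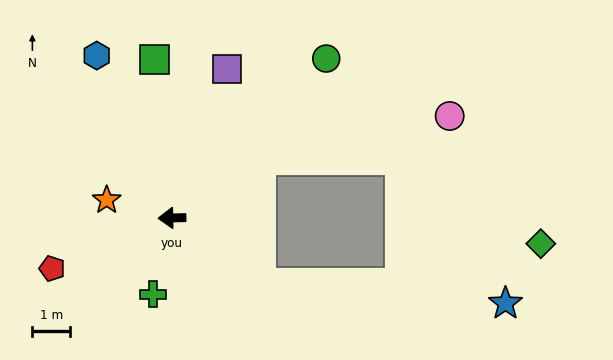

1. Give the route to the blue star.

blocked — turn left 141°, forward 2.9 m, then turn left 33°, forward 6.5 m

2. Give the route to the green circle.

turn right 135°, forward 5.8 m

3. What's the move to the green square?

turn right 85°, forward 4.2 m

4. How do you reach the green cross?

turn left 75°, forward 2.1 m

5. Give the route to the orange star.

turn right 17°, forward 1.8 m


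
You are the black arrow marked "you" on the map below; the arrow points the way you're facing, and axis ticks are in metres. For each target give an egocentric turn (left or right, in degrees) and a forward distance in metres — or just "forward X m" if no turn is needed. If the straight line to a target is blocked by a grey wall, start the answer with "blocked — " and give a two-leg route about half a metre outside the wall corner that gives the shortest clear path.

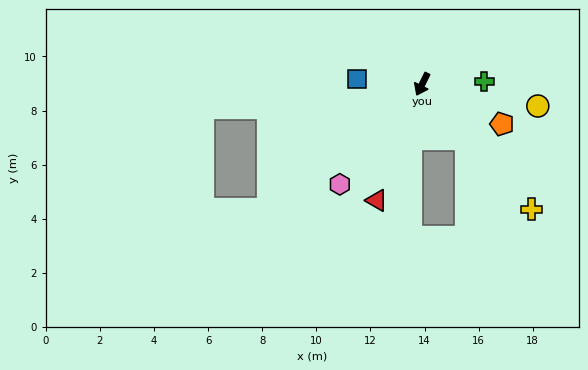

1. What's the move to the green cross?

turn left 119°, forward 2.3 m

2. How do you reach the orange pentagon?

turn left 90°, forward 3.3 m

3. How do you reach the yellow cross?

turn left 67°, forward 6.1 m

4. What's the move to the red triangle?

turn left 5°, forward 4.6 m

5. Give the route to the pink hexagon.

turn right 13°, forward 4.8 m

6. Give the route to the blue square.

turn right 68°, forward 2.4 m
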